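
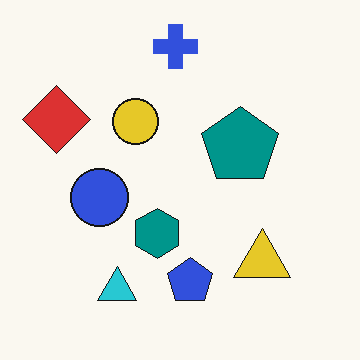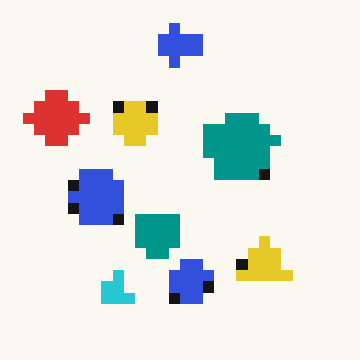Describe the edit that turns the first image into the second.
The transformation is: coarsely pixelated.

Shapes are reduced to large square blocks; fine edges and outlines are lost — a downscale-then-upscale (mosaic) effect.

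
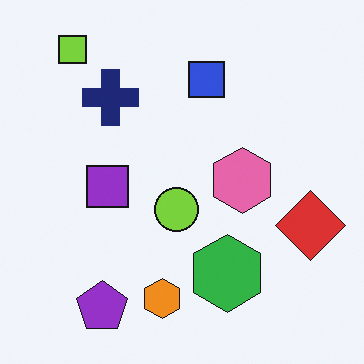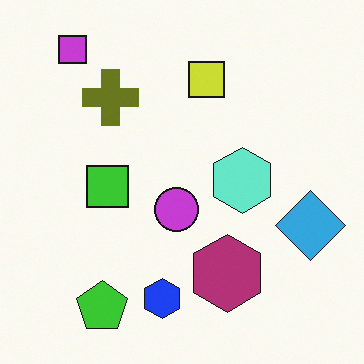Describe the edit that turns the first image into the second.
Hue-shifted by a large amount.

Every shape's color has rotated by the same amount around the hue wheel — a uniform hue shift.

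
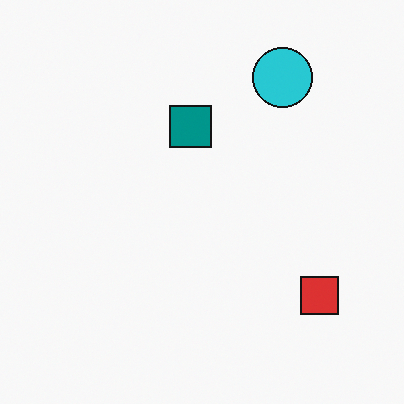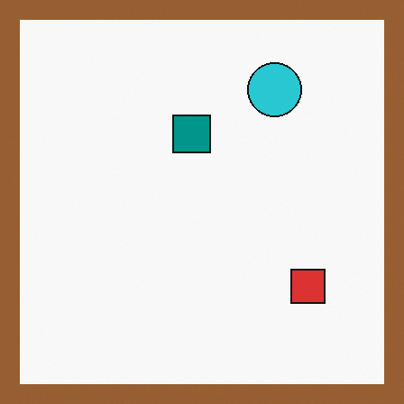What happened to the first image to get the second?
This is the original image framed with a brown border.

A solid brown frame runs around the edge of the second image, with the content slightly shrunk inside it.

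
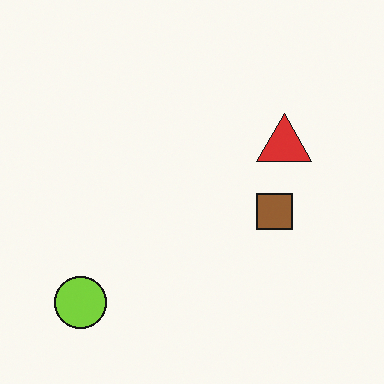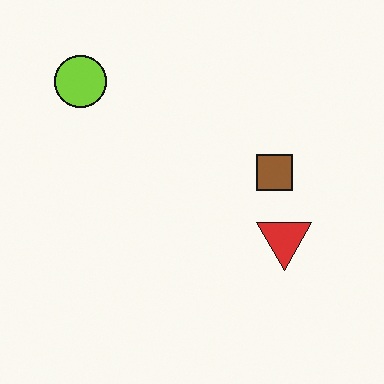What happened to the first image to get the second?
The image was flipped vertically (top ↔ bottom).

The lime circle is in the bottom-left of the first image and the top-left of the second — shapes on opposite sides of the horizontal midline have swapped in a mirror flip.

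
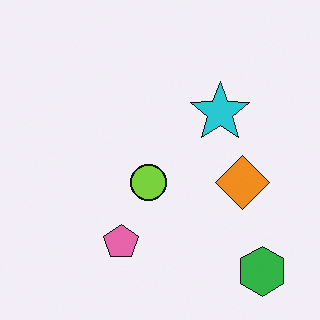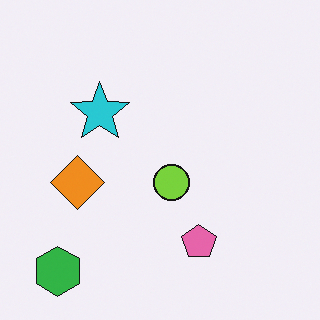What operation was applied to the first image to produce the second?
The second image is the first flipped horizontally (left ↔ right).

The green hexagon is in the bottom-right of the first image and the bottom-left of the second — shapes on opposite sides of the vertical midline have swapped in a mirror flip.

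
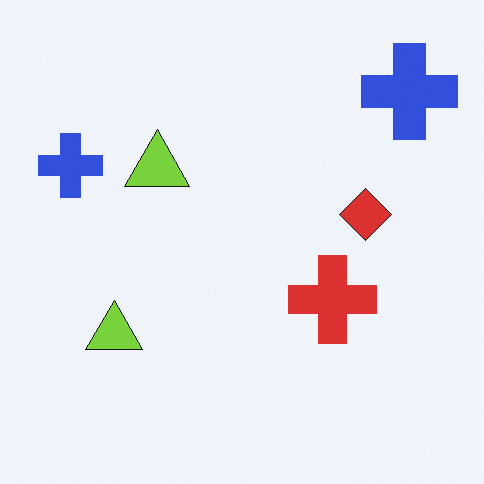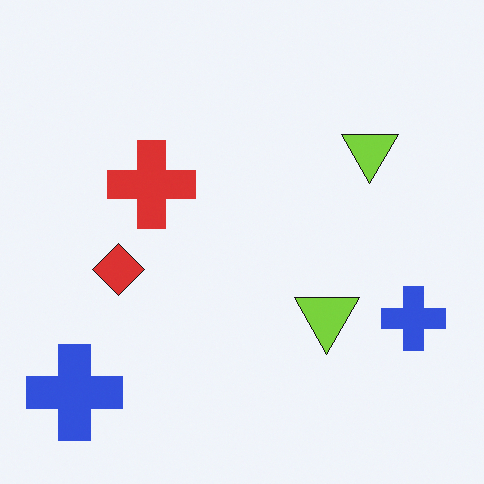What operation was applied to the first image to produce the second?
This is the original image rotated 180°.

The red diamond sits in the right of the first image and the left of the second — consistent with a whole-image 180° rotation.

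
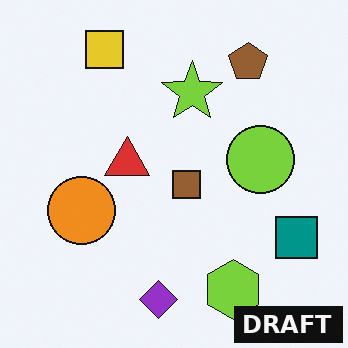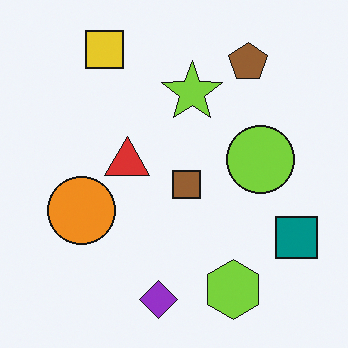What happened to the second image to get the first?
The image was watermarked with the text "DRAFT" in the lower-right corner.

A dark label reading "DRAFT" appears in the lower-right corner.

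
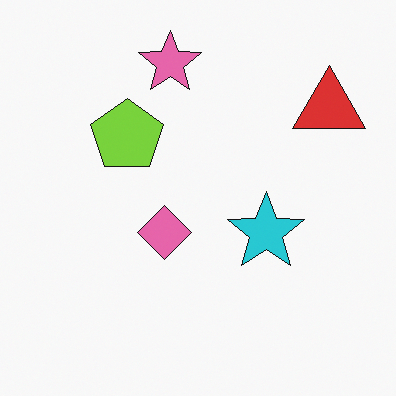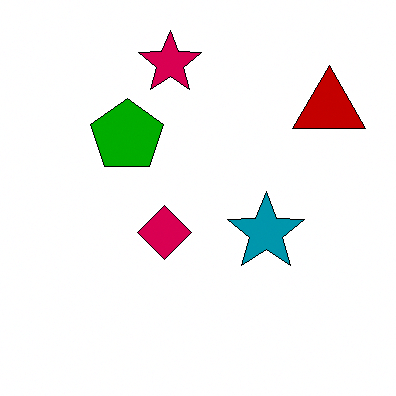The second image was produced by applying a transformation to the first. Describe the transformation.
The transformation is: boosted in contrast.

Tones are pushed away from mid-grey across the whole image — a global contrast change.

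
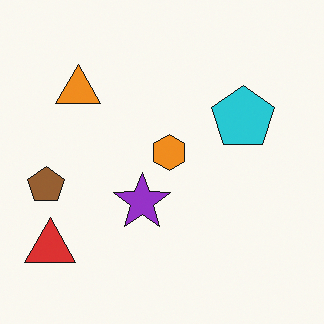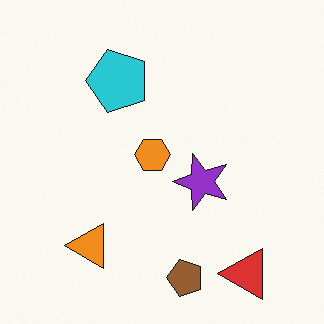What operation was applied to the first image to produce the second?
The image was rotated 90° counter-clockwise.

The red triangle sits in the bottom-left of the first image and the bottom-right of the second — consistent with a whole-image 90° counter-clockwise rotation.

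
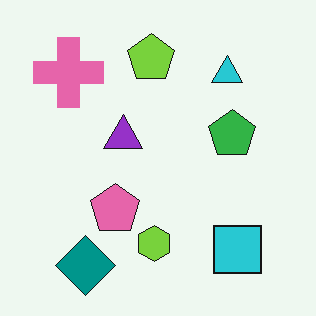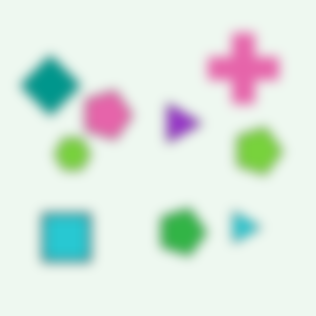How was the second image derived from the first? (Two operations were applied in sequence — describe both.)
Rotated 90° clockwise, then strongly gaussian-blurred.

The teal diamond sits in the bottom-left of the first image and the top-left of the second — consistent with a whole-image 90° clockwise rotation. Shape edges and outlines are uniformly softened across the whole image.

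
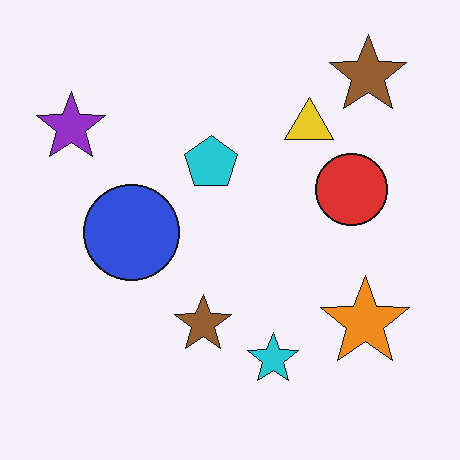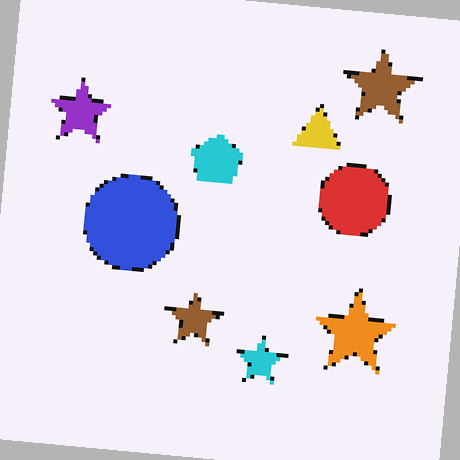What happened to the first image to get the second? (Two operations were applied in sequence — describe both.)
The transformation is: mildly pixelated, then rotated clockwise by a few degrees.

Shapes are reduced to large square blocks; fine edges and outlines are lost — a downscale-then-upscale (mosaic) effect. Every shape is tilted by the same angle and the image corners show triangular fill wedges — a whole-image rotation by a non-right angle.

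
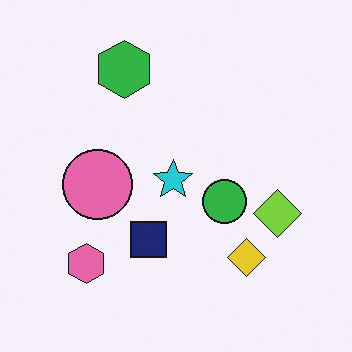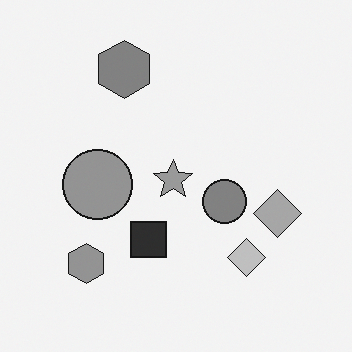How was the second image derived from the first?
It was converted to grayscale.

All color is removed — every shape is now a shade of grey.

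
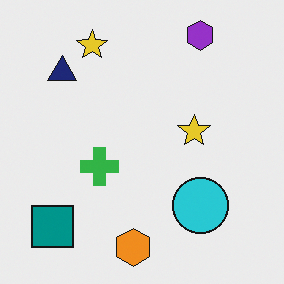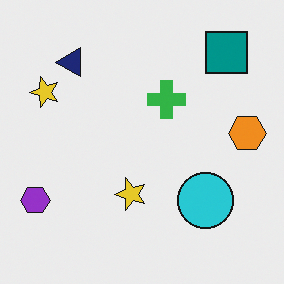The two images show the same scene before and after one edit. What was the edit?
The transformation is: transposed (reflected across the top-left ↔ bottom-right diagonal).

Shapes have swapped their row and column positions — what was in the top-right is now in the bottom-left — a diagonal reflection.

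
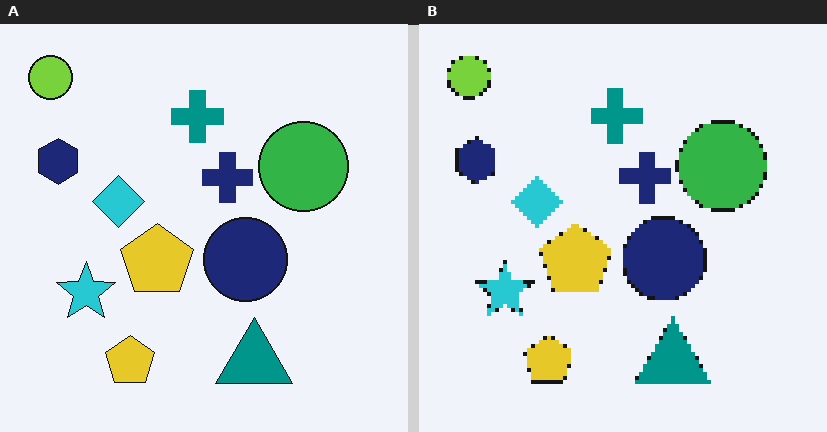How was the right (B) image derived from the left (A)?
Lightly pixelated (a mild mosaic effect).

Shapes are reduced to large square blocks; fine edges and outlines are lost — a downscale-then-upscale (mosaic) effect.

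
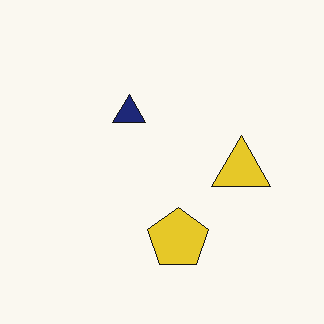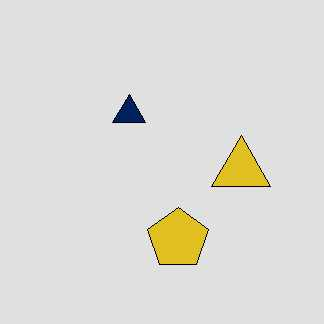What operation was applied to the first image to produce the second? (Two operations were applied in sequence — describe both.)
The second image is the first posterized to a reduced palette, then given moderate JPEG compression.

Each flat color has snapped to a coarser quantized level — most visibly, the near-white background has dropped to a flat grey. Blocky 8×8 compression artifacts appear around shape edges and the flat background shows ringing — characteristic JPEG degradation.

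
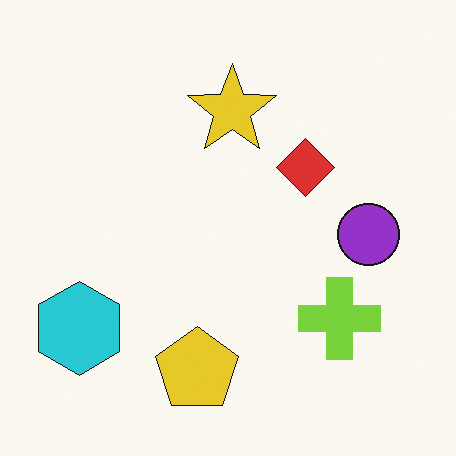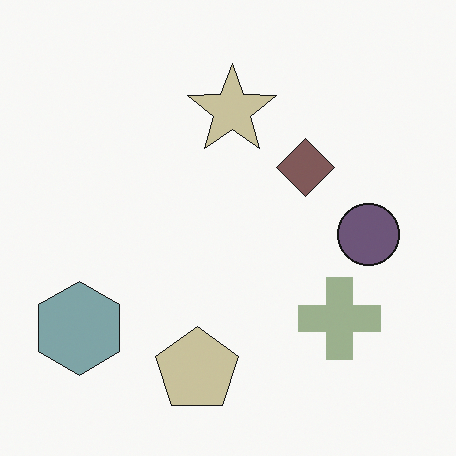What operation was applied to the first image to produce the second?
The transformation is: heavily desaturated.

All colors are more muted and greyish — a global saturation change.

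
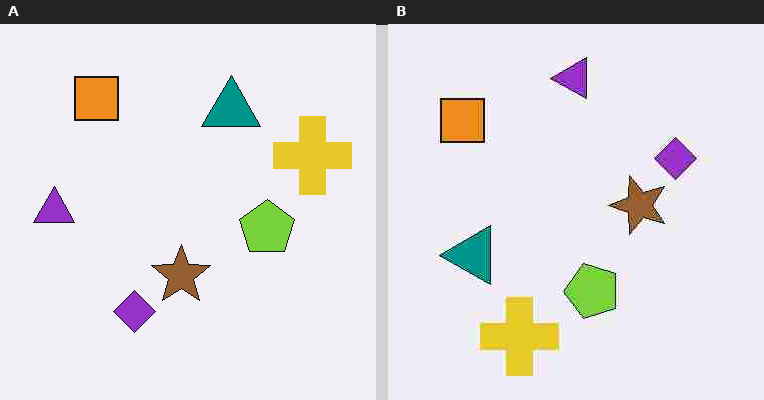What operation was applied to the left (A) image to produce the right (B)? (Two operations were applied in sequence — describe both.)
The transformation is: heavily JPEG-compressed with obvious blocking artifacts, then transposed (reflected across the top-left ↔ bottom-right diagonal).

Blocky 8×8 compression artifacts appear around shape edges and the flat background shows ringing — characteristic JPEG degradation. Shapes have swapped their row and column positions — what was in the top-right is now in the bottom-left — a diagonal reflection.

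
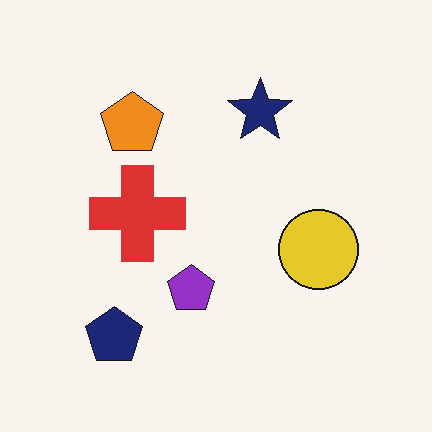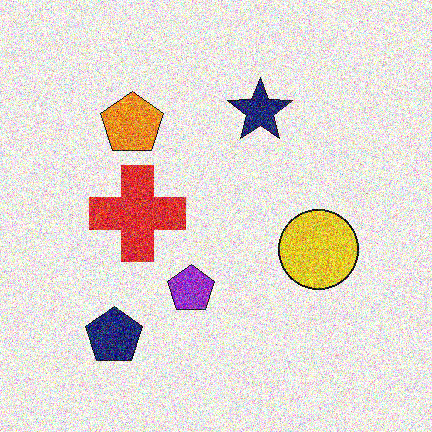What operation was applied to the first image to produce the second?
This is the original image degraded with strong gaussian noise.

Random speckle covers the whole image, including the flat background.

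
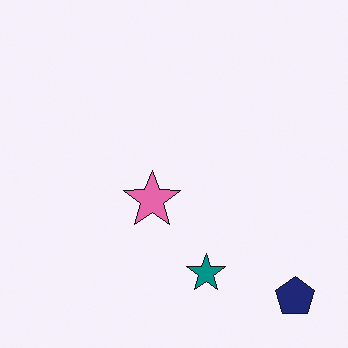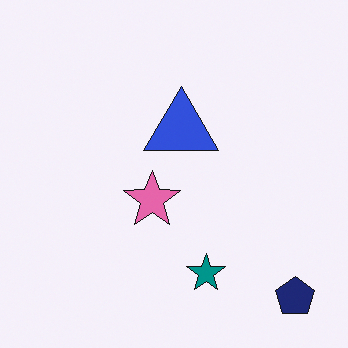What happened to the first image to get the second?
The image was overlaid with an additional blue triangle.

A blue triangle appears in the second image that is absent from the first.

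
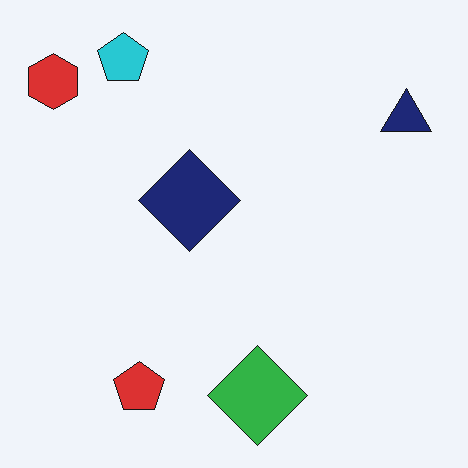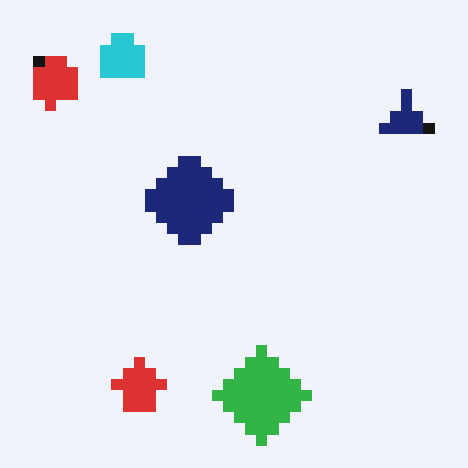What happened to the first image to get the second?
It was heavily pixelated into large blocks.

Shapes are reduced to large square blocks; fine edges and outlines are lost — a downscale-then-upscale (mosaic) effect.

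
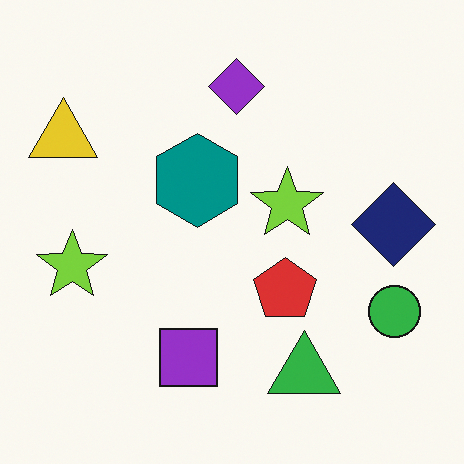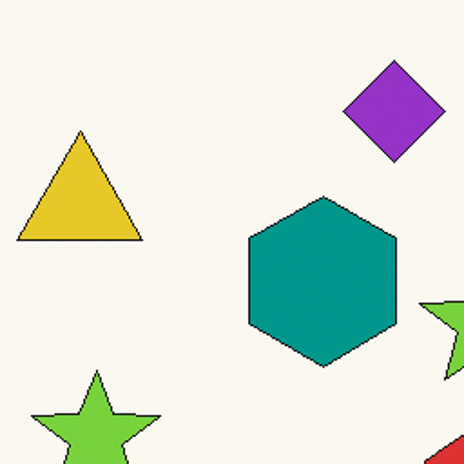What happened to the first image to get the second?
Cropped to a noticeably smaller region and rescaled.

The visible shapes are larger and the field of view is narrower; shapes near the original edges may be partly or wholly outside the frame — a crop-and-rescale.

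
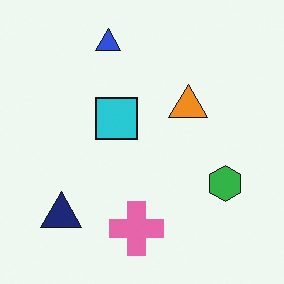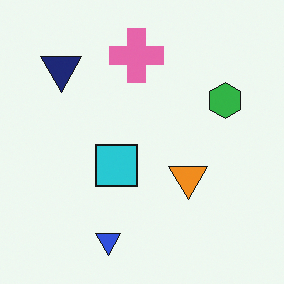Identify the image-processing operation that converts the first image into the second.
The image was flipped vertically (top ↔ bottom).

The blue triangle is in the top of the first image and the bottom of the second — shapes on opposite sides of the horizontal midline have swapped in a mirror flip.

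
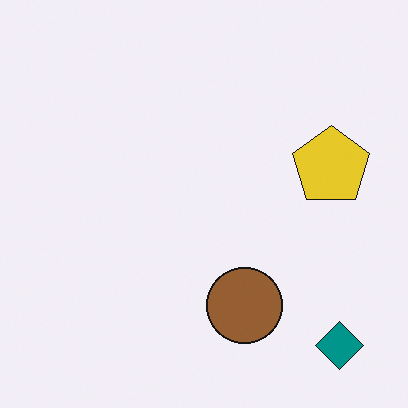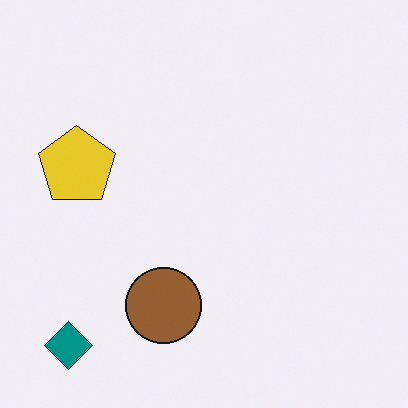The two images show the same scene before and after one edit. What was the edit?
This is the original image flipped horizontally (left ↔ right).

The teal diamond is in the bottom-right of the first image and the bottom-left of the second — shapes on opposite sides of the vertical midline have swapped in a mirror flip.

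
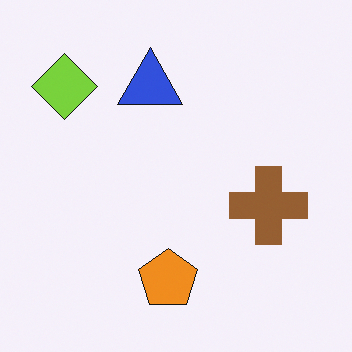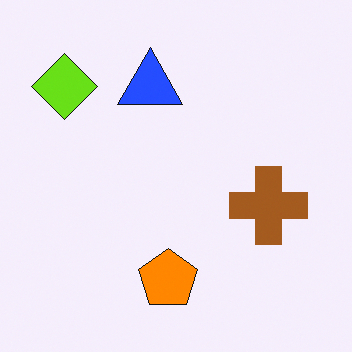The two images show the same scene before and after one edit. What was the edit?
The transformation is: slightly oversaturated.

All colors are more vivid — a global saturation change.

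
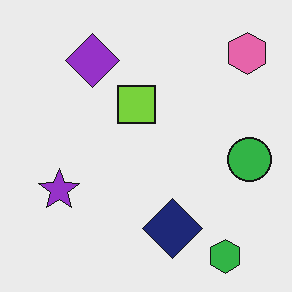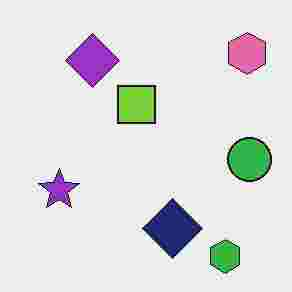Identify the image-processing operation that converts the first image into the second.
It was degraded with heavy JPEG compression.

Blocky 8×8 compression artifacts appear around shape edges and the flat background shows ringing — characteristic JPEG degradation.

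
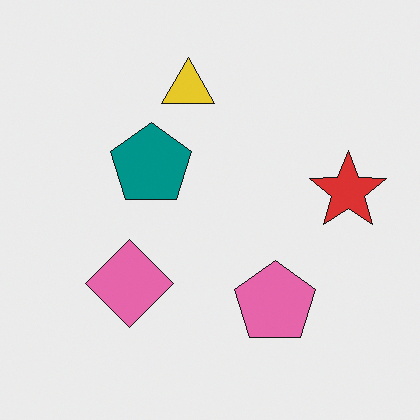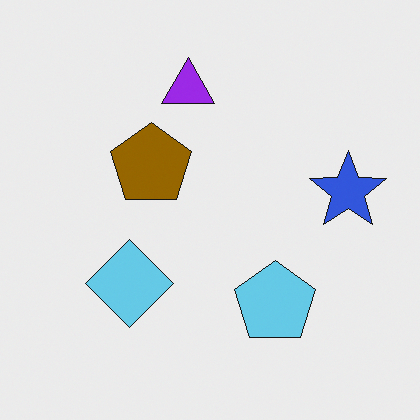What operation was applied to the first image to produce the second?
The second image is the first hue-shifted through roughly half the color wheel.

Every shape's color has rotated by the same amount around the hue wheel — a uniform hue shift.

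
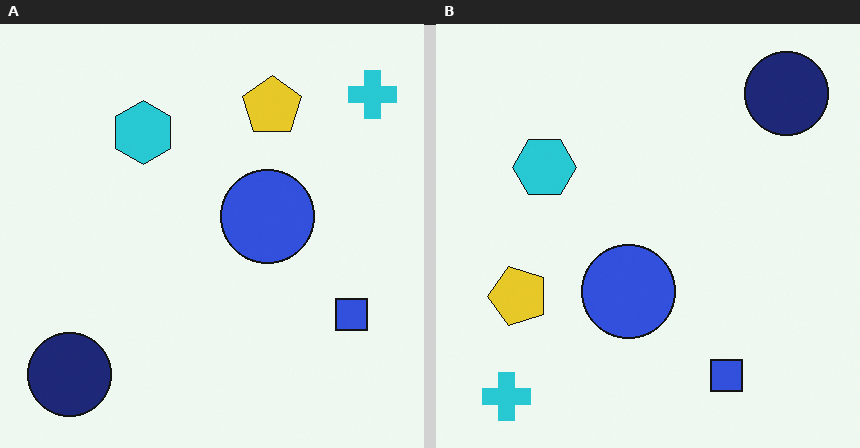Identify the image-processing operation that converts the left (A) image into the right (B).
This is the original image transposed (reflected across the top-left ↔ bottom-right diagonal).

Shapes have swapped their row and column positions — what was in the top-right is now in the bottom-left — a diagonal reflection.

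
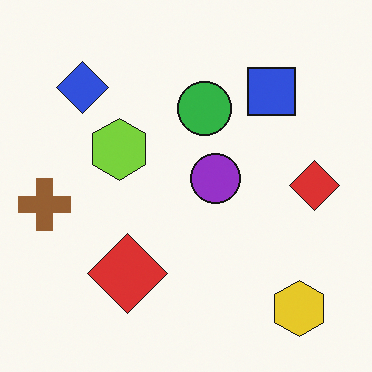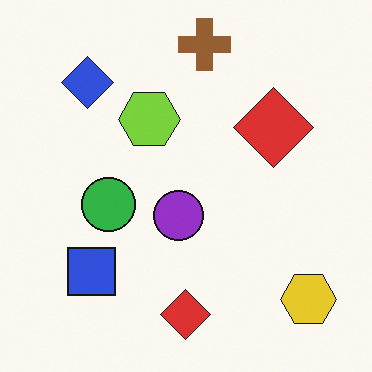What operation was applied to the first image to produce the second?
The image was transposed (reflected across the top-left ↔ bottom-right diagonal).

Shapes have swapped their row and column positions — what was in the top-right is now in the bottom-left — a diagonal reflection.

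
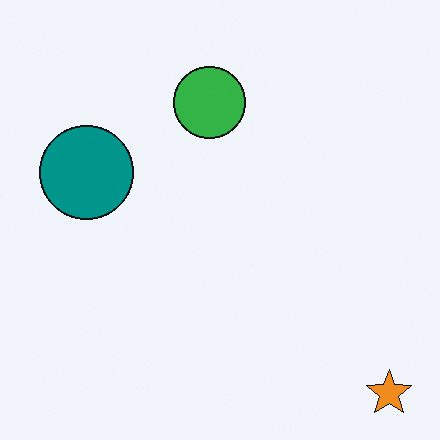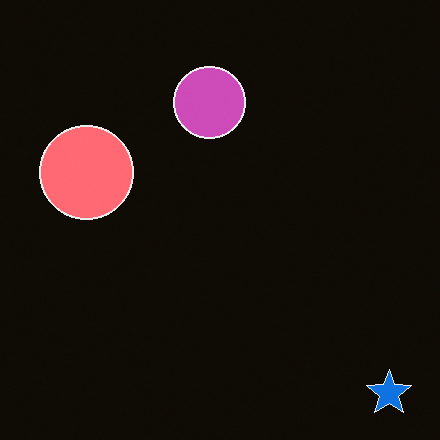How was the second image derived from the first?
Color-inverted (negative).

The light background has become dark and every shape's color is its complement — a photographic negative.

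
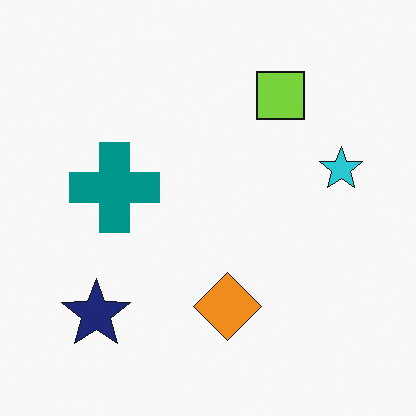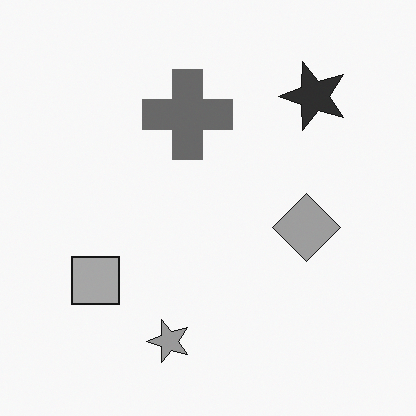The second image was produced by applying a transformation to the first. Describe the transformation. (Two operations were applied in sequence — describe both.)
The second image is the first converted to grayscale, then transposed (reflected across the top-left ↔ bottom-right diagonal).

All color is removed — every shape is now a shade of grey. Shapes have swapped their row and column positions — what was in the top-right is now in the bottom-left — a diagonal reflection.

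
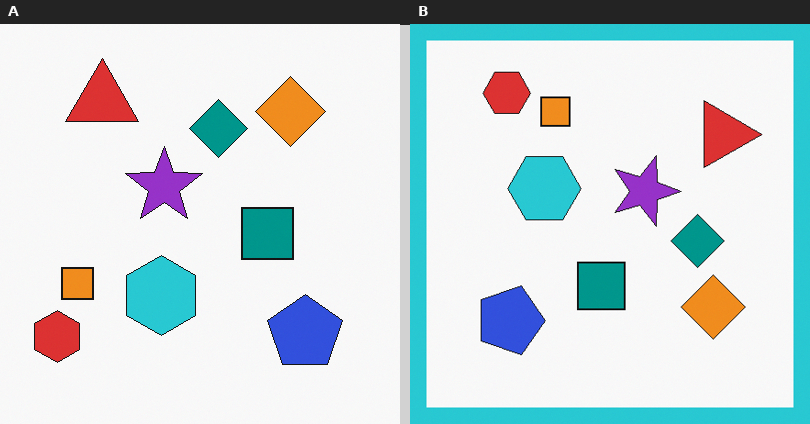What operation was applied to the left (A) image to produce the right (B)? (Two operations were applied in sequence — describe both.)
This is the original image rotated 90° clockwise, then framed with a cyan border.

The red hexagon sits in the bottom-left of the left (A) image and the top-left of the right (B) — consistent with a whole-image 90° clockwise rotation. A solid cyan frame runs around the edge of the right (B) image, with the content slightly shrunk inside it.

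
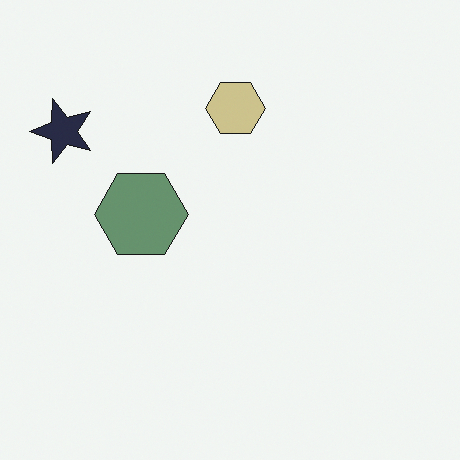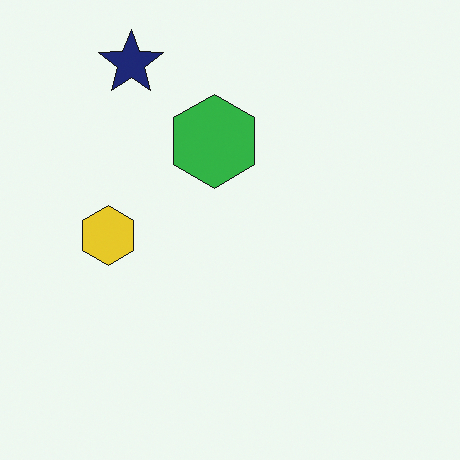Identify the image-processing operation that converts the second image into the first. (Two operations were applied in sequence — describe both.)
The transformation is: transposed (reflected across the top-left ↔ bottom-right diagonal), then made much more muted (saturation change).

Shapes have swapped their row and column positions — what was in the top-right is now in the bottom-left — a diagonal reflection. All colors are more muted and greyish — a global saturation change.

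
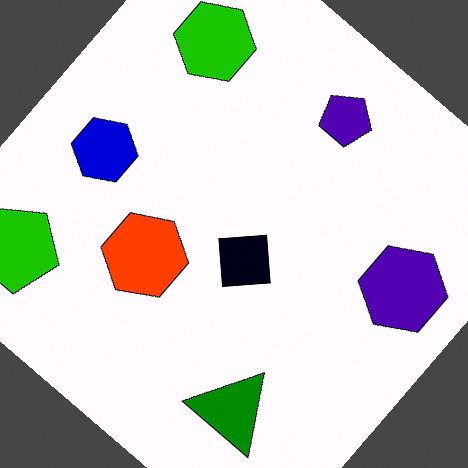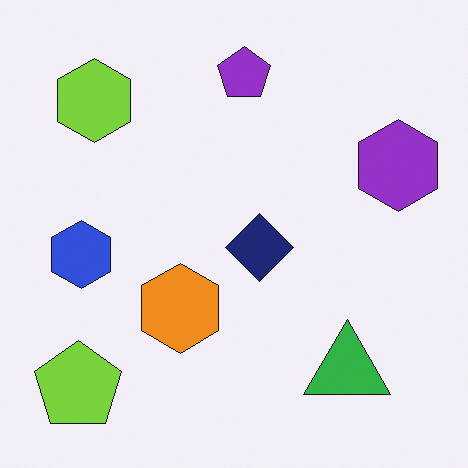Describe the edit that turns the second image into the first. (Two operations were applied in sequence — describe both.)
The first image is the second given much higher contrast, then rotated clockwise by a large amount — several tens of degrees.

Tones are pushed away from mid-grey across the whole image — a global contrast change. Every shape is tilted by the same angle and the image corners show triangular fill wedges — a whole-image rotation by a non-right angle.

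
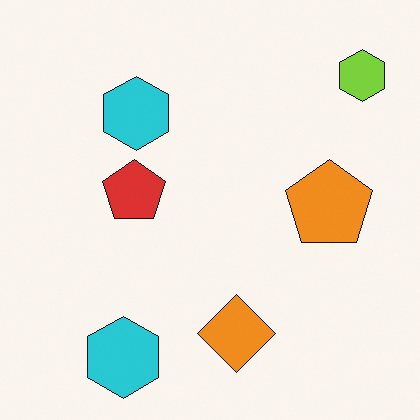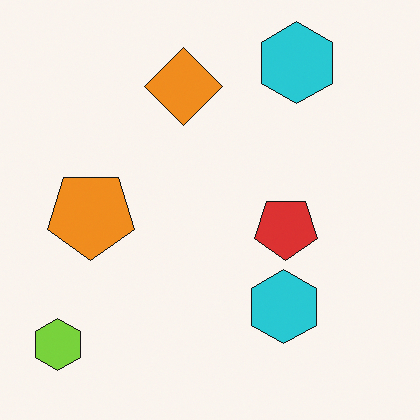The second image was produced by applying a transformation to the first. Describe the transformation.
The image was rotated 180°.

The lime hexagon sits in the top-right of the first image and the bottom-left of the second — consistent with a whole-image 180° rotation.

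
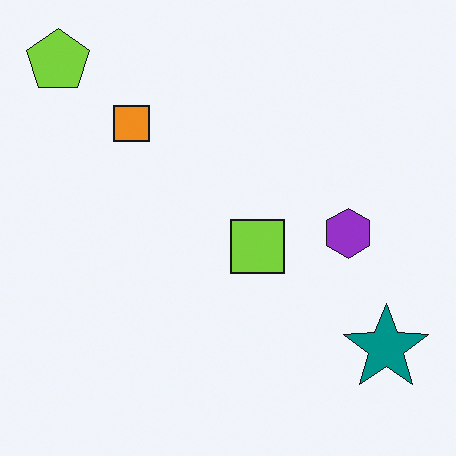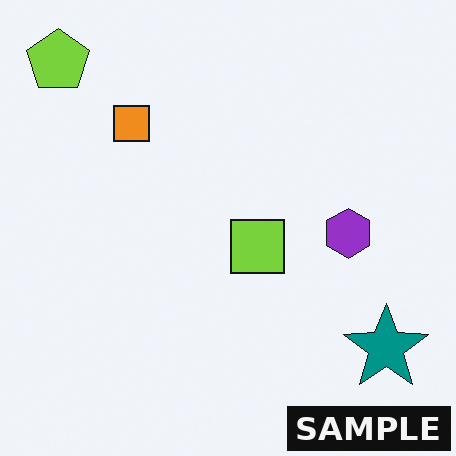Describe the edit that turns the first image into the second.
The transformation is: watermarked with the text "SAMPLE" in the lower-right corner.

A dark label reading "SAMPLE" appears in the lower-right corner.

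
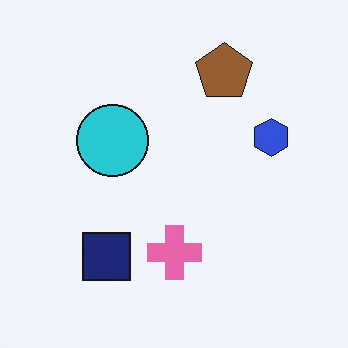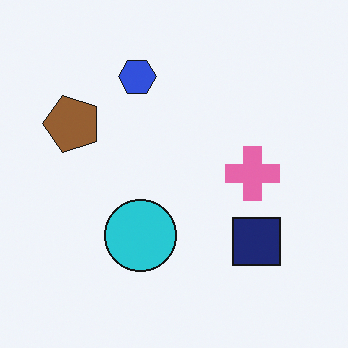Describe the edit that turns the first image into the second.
It was rotated 90° counter-clockwise.

The brown pentagon sits in the top of the first image and the left of the second — consistent with a whole-image 90° counter-clockwise rotation.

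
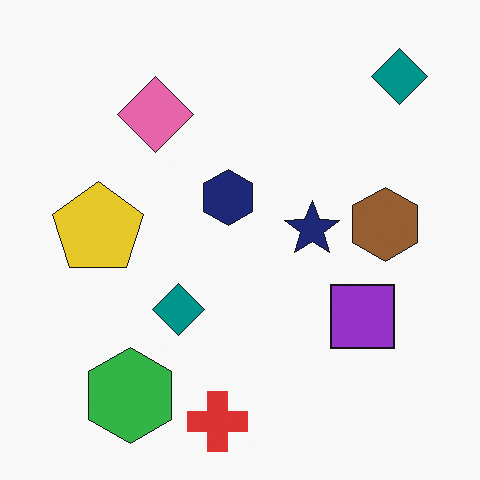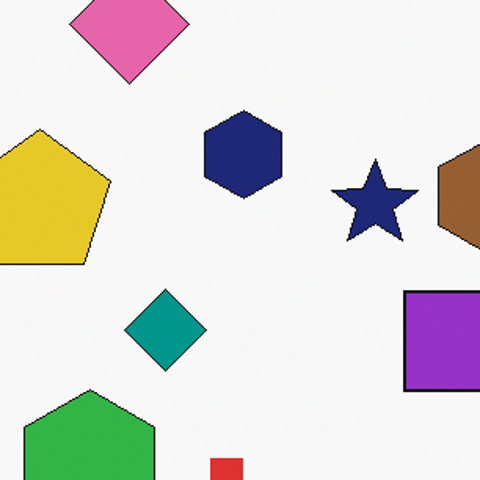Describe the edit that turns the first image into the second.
It was cropped to a modestly smaller region and rescaled.

The visible shapes are larger and the field of view is narrower; shapes near the original edges may be partly or wholly outside the frame — a crop-and-rescale.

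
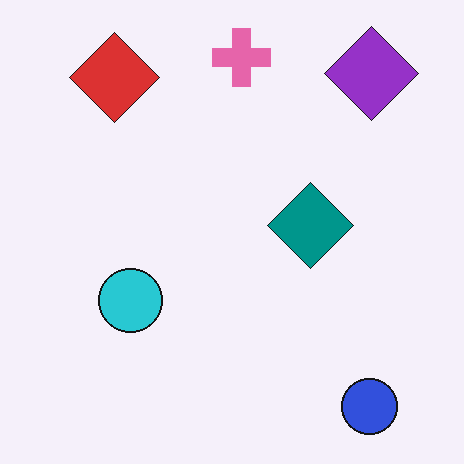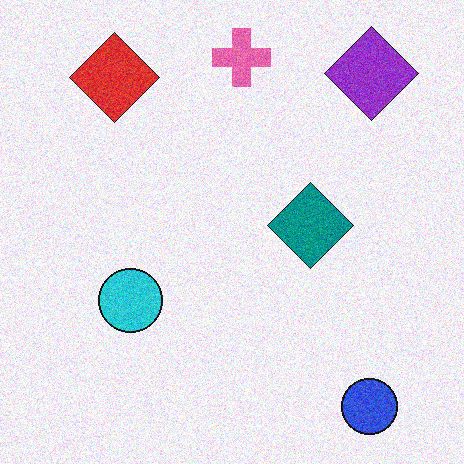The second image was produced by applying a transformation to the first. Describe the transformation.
The transformation is: degraded with moderate additive noise.

Random speckle covers the whole image, including the flat background.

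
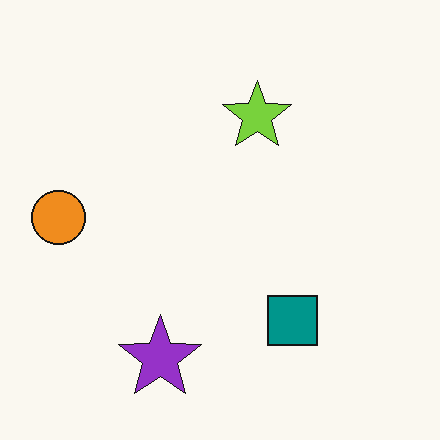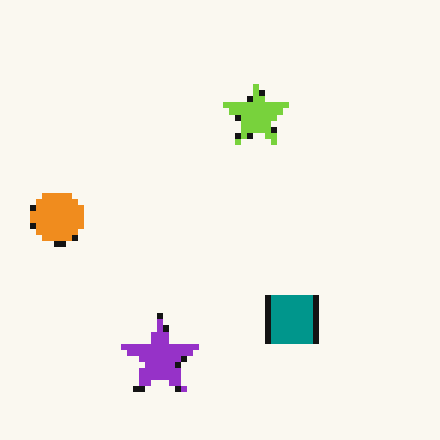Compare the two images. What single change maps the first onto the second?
The transformation is: moderately pixelated.

Shapes are reduced to large square blocks; fine edges and outlines are lost — a downscale-then-upscale (mosaic) effect.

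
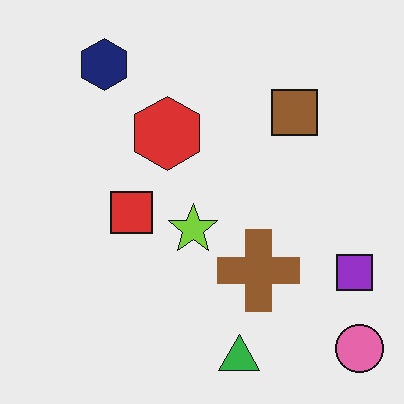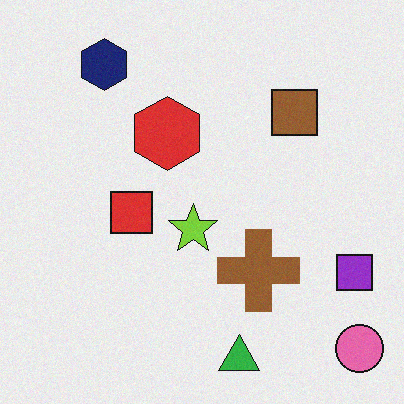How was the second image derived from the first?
The transformation is: degraded with a light layer of grain.

Random speckle covers the whole image, including the flat background.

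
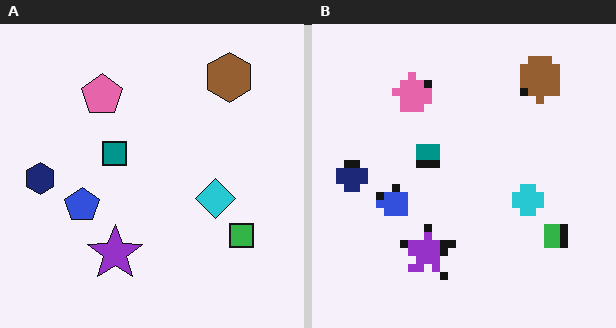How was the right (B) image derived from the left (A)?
This is the original image moderately pixelated.

Shapes are reduced to large square blocks; fine edges and outlines are lost — a downscale-then-upscale (mosaic) effect.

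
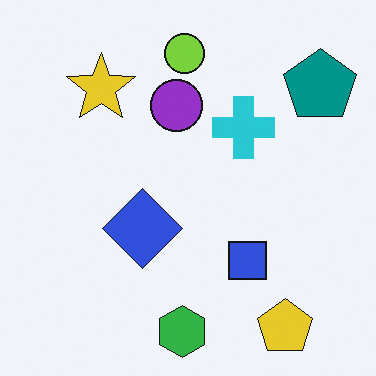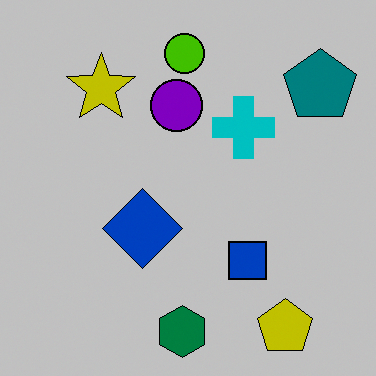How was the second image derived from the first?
Heavily posterized to just a handful of flat colors.

Each flat color has snapped to a coarser quantized level — most visibly, the near-white background has dropped to a flat grey.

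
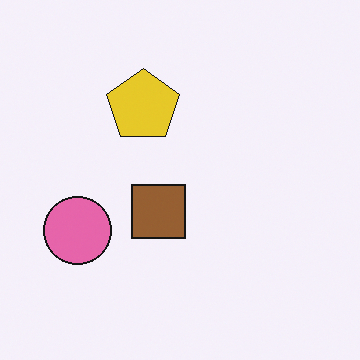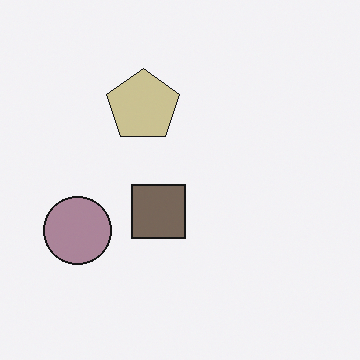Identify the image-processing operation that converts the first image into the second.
It was made much more muted (saturation change).

All colors are more muted and greyish — a global saturation change.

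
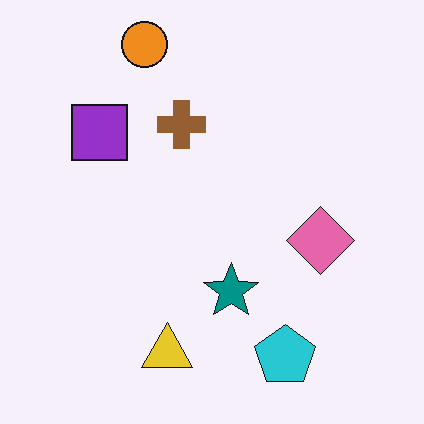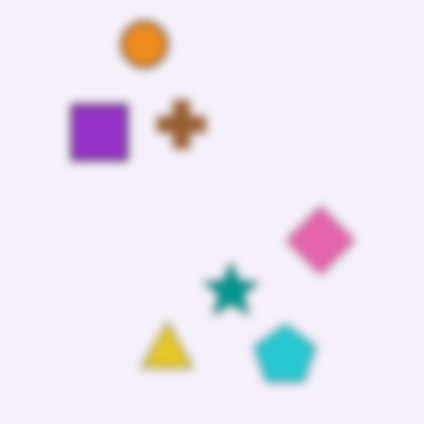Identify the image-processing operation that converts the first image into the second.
The image was moderately blurred.

Shape edges and outlines are uniformly softened across the whole image.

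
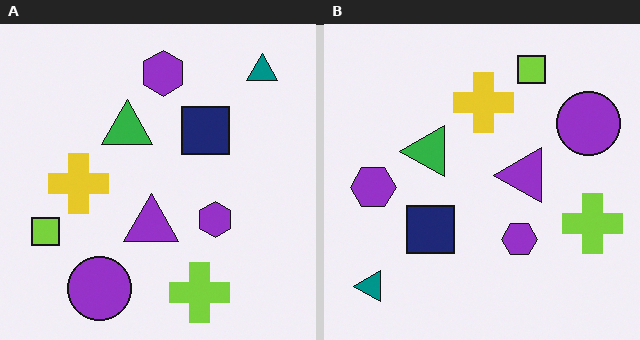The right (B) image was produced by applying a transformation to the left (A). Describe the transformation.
This is the original image transposed (reflected across the top-left ↔ bottom-right diagonal).

Shapes have swapped their row and column positions — what was in the top-right is now in the bottom-left — a diagonal reflection.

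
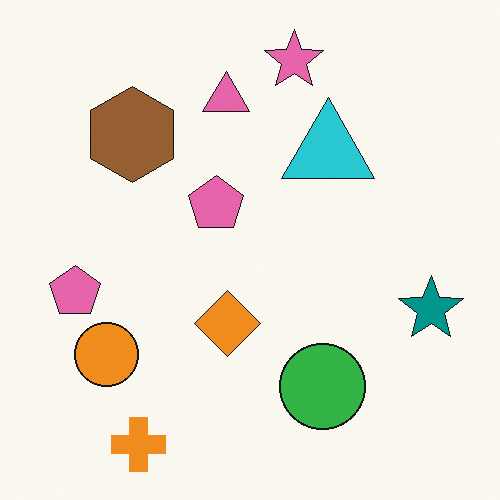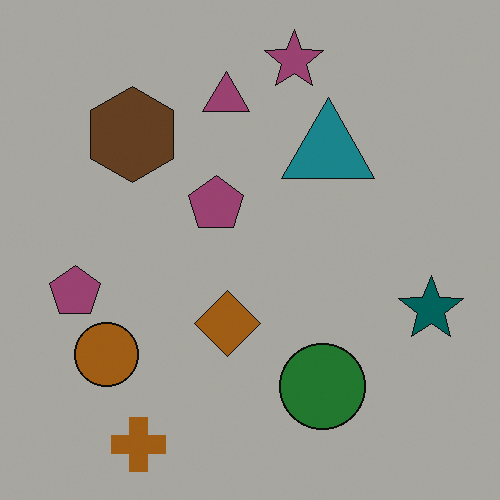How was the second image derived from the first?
Substantially darkened.

Every pixel — background and shapes alike — is uniformly darkened.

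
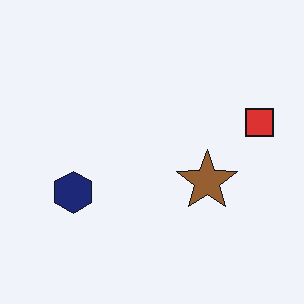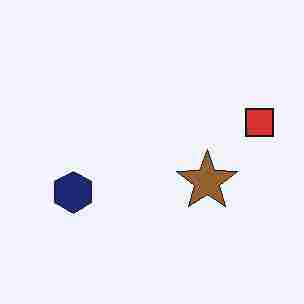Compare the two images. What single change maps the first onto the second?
It was heavily JPEG-compressed with obvious blocking artifacts.

Blocky 8×8 compression artifacts appear around shape edges and the flat background shows ringing — characteristic JPEG degradation.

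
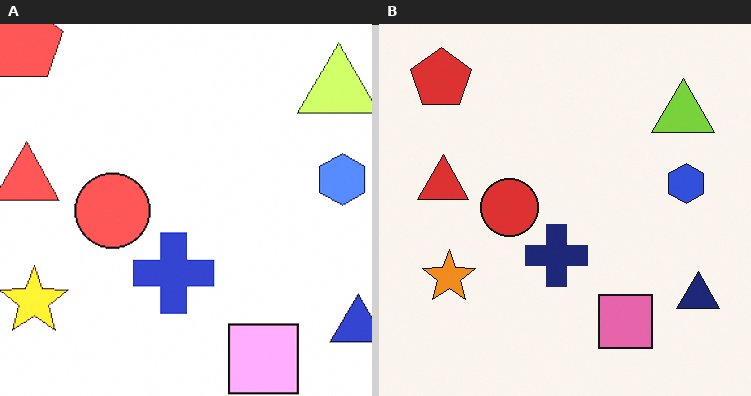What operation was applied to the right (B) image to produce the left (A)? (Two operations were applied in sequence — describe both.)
This is the original image cropped slightly and scaled back up, then brightened a lot.

The visible shapes are larger and the field of view is narrower; shapes near the original edges may be partly or wholly outside the frame — a crop-and-rescale. Every pixel — background and shapes alike — is uniformly brightened.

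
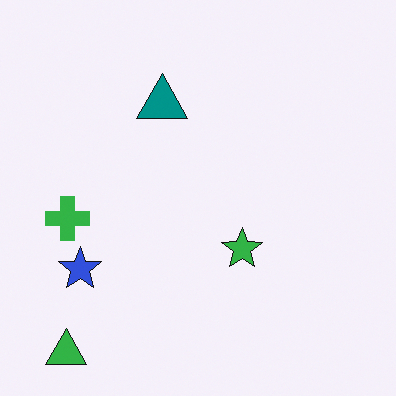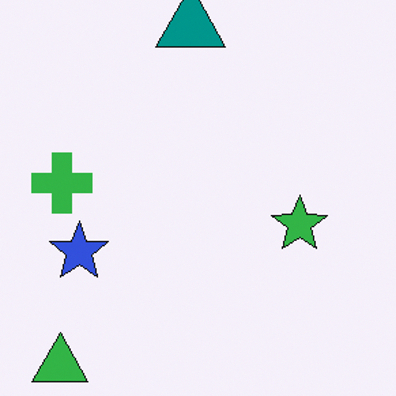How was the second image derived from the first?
The image was cropped to a modestly smaller region and rescaled.

The visible shapes are larger and the field of view is narrower; shapes near the original edges may be partly or wholly outside the frame — a crop-and-rescale.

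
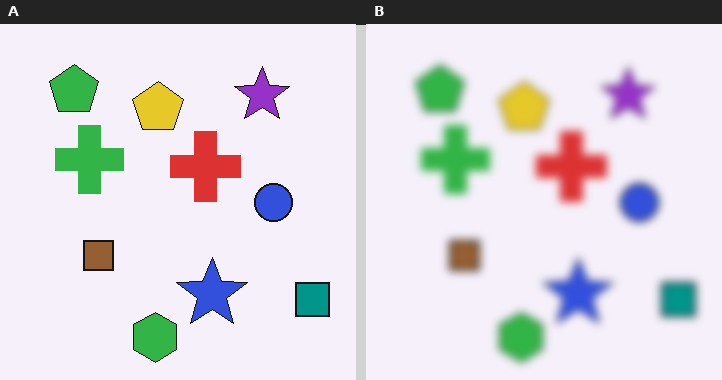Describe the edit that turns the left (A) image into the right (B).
It was noticeably gaussian-blurred.

Shape edges and outlines are uniformly softened across the whole image.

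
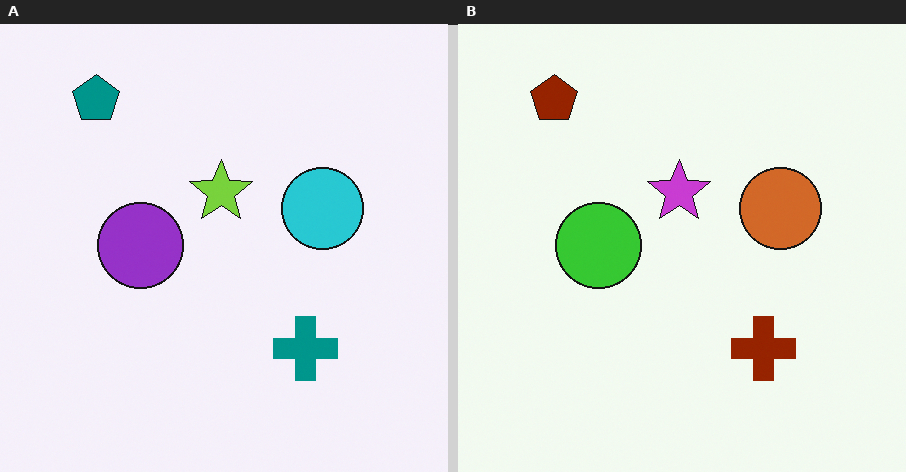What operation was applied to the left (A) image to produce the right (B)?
This is the original image hue-shifted through roughly half the color wheel.

Every shape's color has rotated by the same amount around the hue wheel — a uniform hue shift.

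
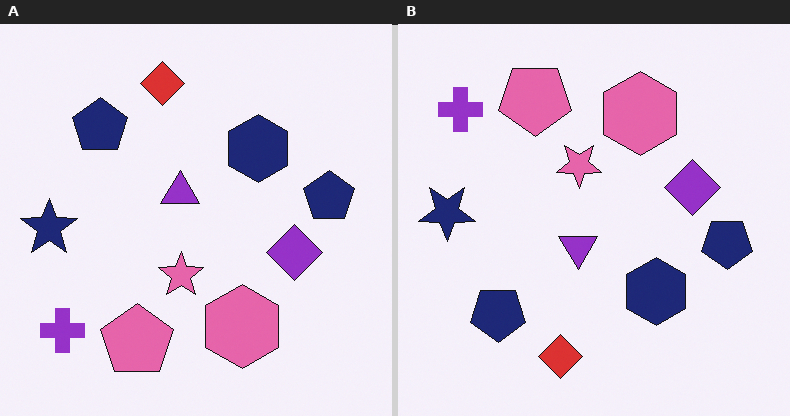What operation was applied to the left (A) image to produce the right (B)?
It was flipped vertically (top ↔ bottom).

The red diamond is in the top of the left (A) image and the bottom of the right (B) — shapes on opposite sides of the horizontal midline have swapped in a mirror flip.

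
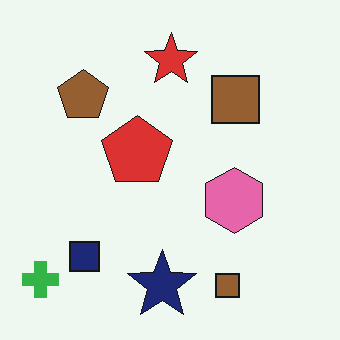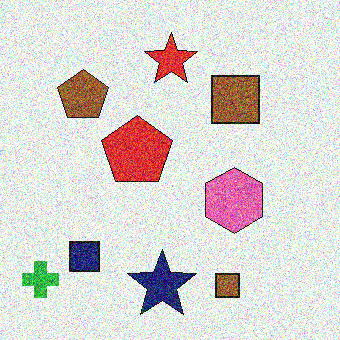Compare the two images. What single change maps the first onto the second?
The image was degraded with heavy additive noise.

Random speckle covers the whole image, including the flat background.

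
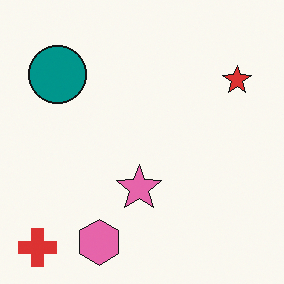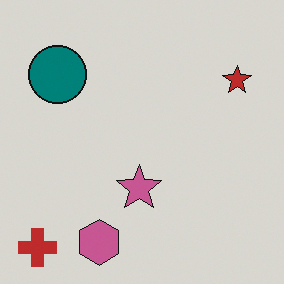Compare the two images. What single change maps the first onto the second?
The image was darkened a little.

Every pixel — background and shapes alike — is uniformly darkened.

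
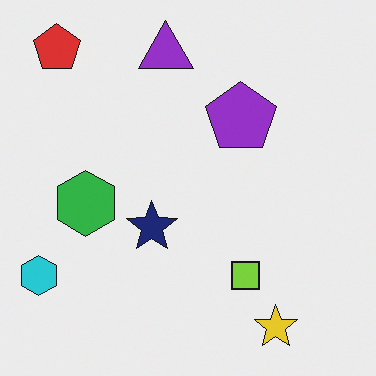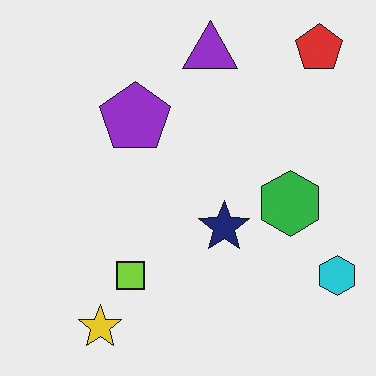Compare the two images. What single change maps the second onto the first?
This is the original image flipped horizontally (left ↔ right).

The cyan hexagon is in the bottom-right of the second image and the bottom-left of the first — shapes on opposite sides of the vertical midline have swapped in a mirror flip.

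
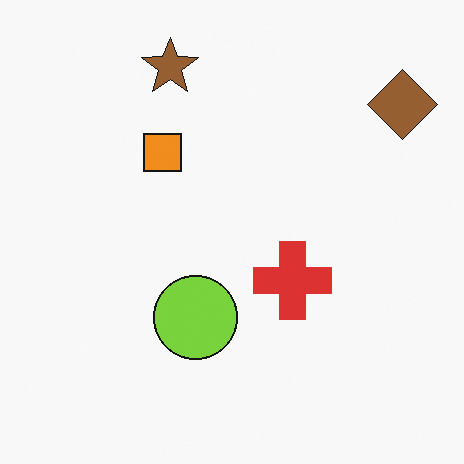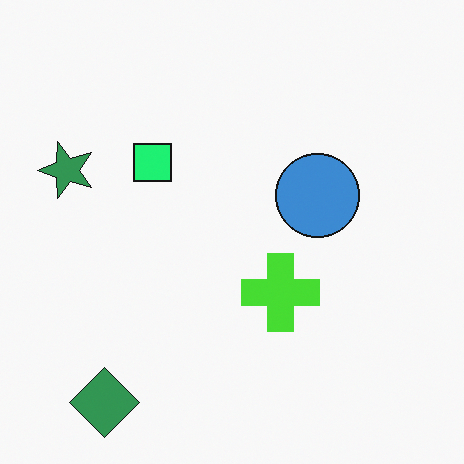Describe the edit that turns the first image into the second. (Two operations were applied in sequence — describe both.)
The second image is the first hue-shifted through roughly a third of the color wheel, then transposed (reflected across the top-left ↔ bottom-right diagonal).

Every shape's color has rotated by the same amount around the hue wheel — a uniform hue shift. Shapes have swapped their row and column positions — what was in the top-right is now in the bottom-left — a diagonal reflection.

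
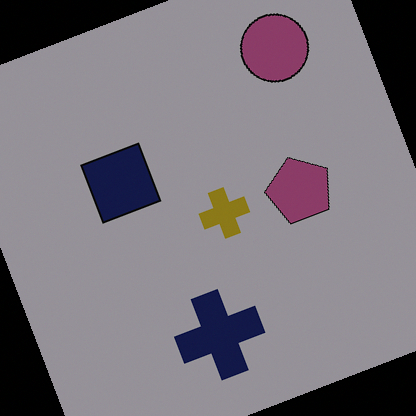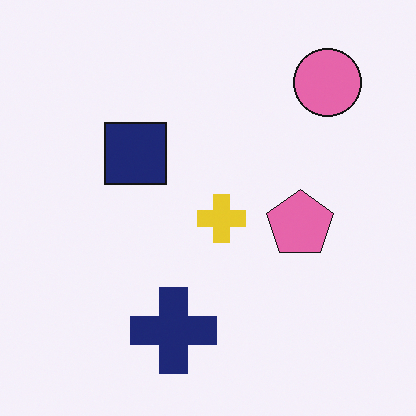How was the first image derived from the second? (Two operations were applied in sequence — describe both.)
The transformation is: rotated counter-clockwise by a moderate amount, then substantially darkened.

Every shape is tilted by the same angle and the image corners show triangular fill wedges — a whole-image rotation by a non-right angle. Every pixel — background and shapes alike — is uniformly darkened.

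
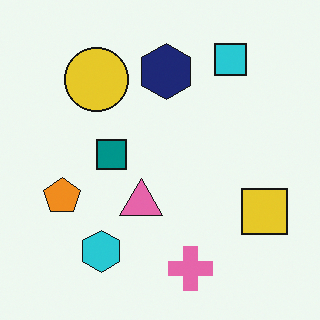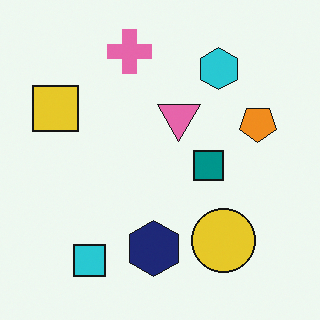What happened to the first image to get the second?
The second image is the first rotated 180°.

The cyan square sits in the top-right of the first image and the bottom-left of the second — consistent with a whole-image 180° rotation.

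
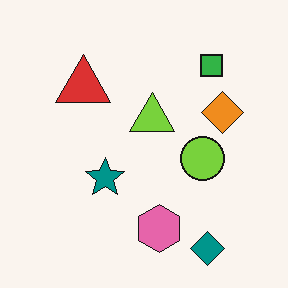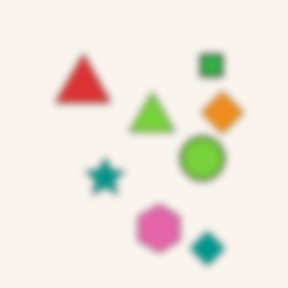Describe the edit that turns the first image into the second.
The image was moderately blurred.

Shape edges and outlines are uniformly softened across the whole image.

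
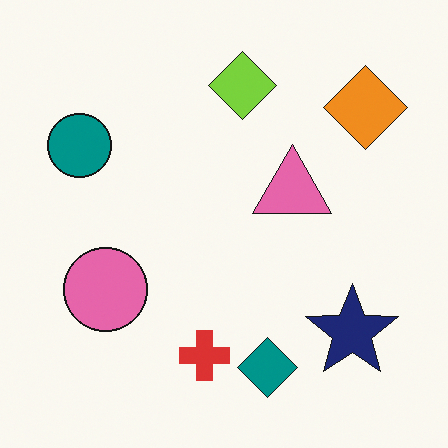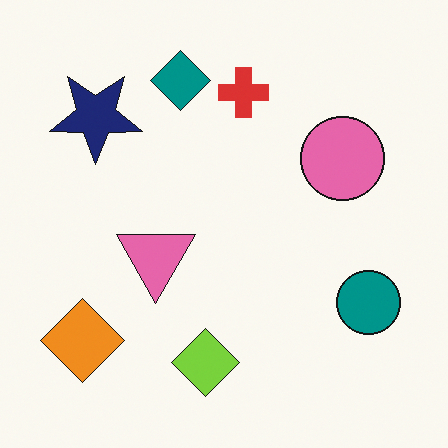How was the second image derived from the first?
It was rotated 180°.

The orange diamond sits in the top-right of the first image and the bottom-left of the second — consistent with a whole-image 180° rotation.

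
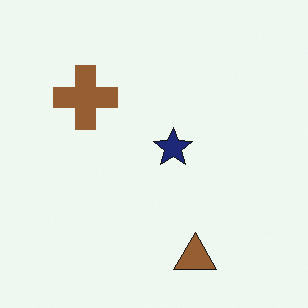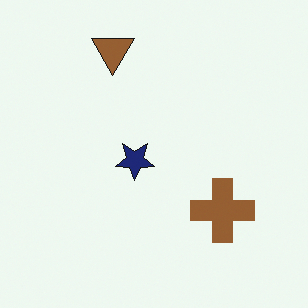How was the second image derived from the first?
The image was rotated 180°.

The brown triangle sits in the bottom of the first image and the top of the second — consistent with a whole-image 180° rotation.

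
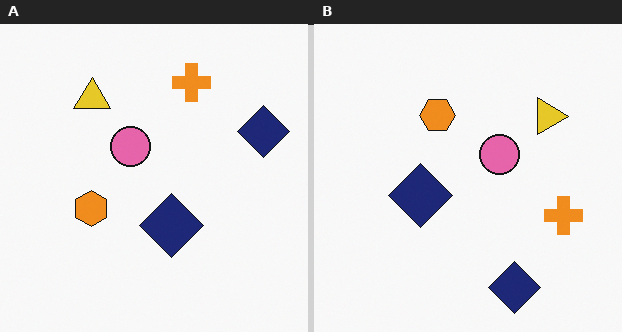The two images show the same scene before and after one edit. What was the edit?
Rotated 90° clockwise.

The orange cross sits in the top of the left (A) image and the right of the right (B) — consistent with a whole-image 90° clockwise rotation.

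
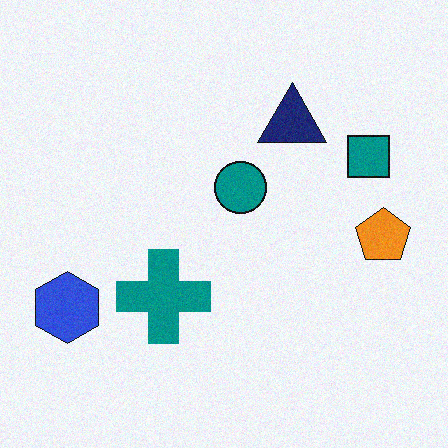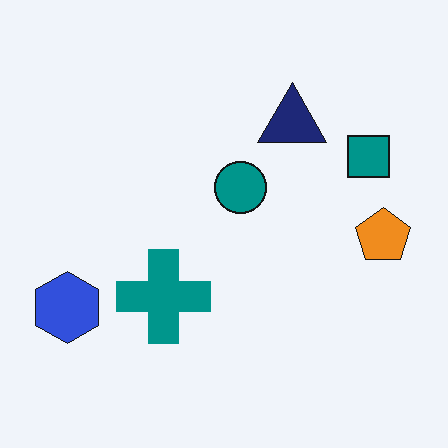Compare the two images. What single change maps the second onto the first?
The image was degraded with light additive noise.

Random speckle covers the whole image, including the flat background.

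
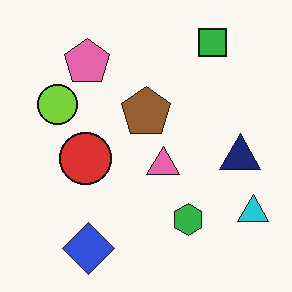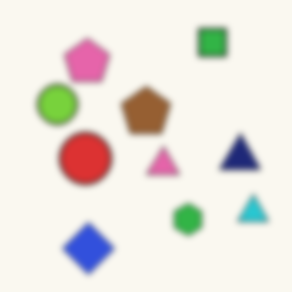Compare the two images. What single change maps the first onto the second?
It was noticeably gaussian-blurred.

Shape edges and outlines are uniformly softened across the whole image.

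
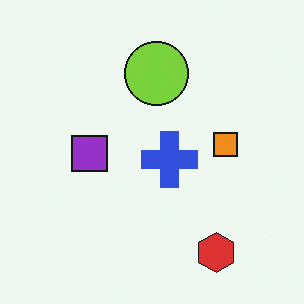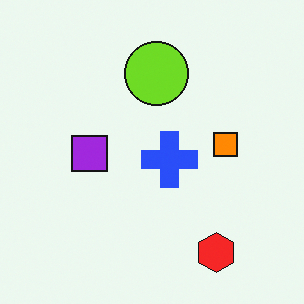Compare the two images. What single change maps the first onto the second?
The transformation is: slightly oversaturated.

All colors are more vivid — a global saturation change.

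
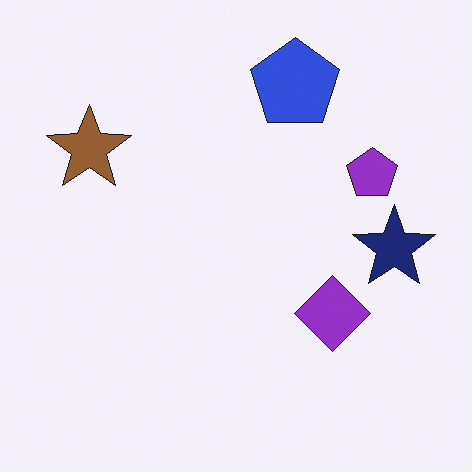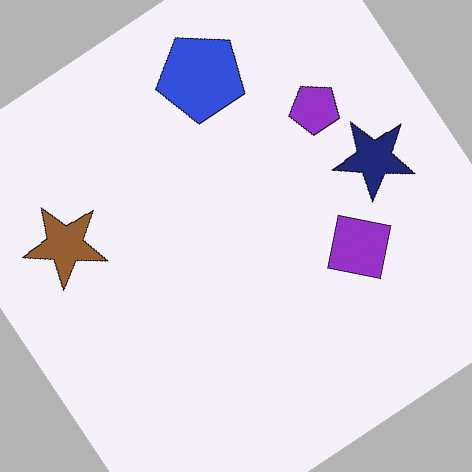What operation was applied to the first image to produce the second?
The transformation is: rotated counter-clockwise by a large amount — several tens of degrees.

Every shape is tilted by the same angle and the image corners show triangular fill wedges — a whole-image rotation by a non-right angle.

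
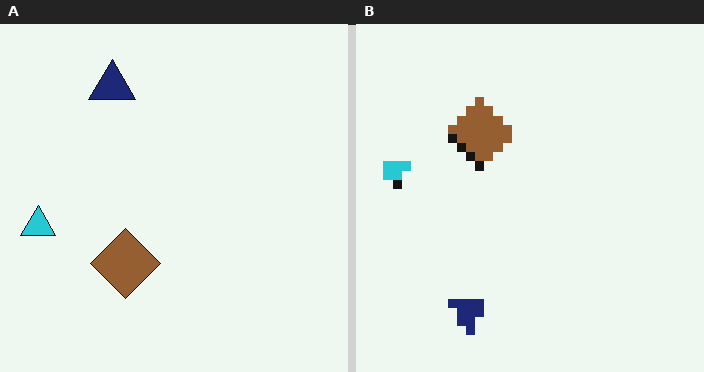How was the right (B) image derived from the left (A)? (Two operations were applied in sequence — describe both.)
Flipped vertically (top ↔ bottom), then coarsely pixelated.

The navy triangle is in the top-left of the left (A) image and the bottom-left of the right (B) — shapes on opposite sides of the horizontal midline have swapped in a mirror flip. Shapes are reduced to large square blocks; fine edges and outlines are lost — a downscale-then-upscale (mosaic) effect.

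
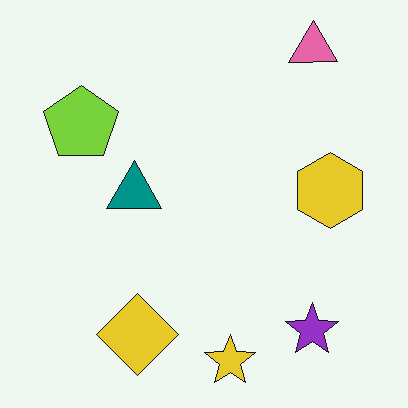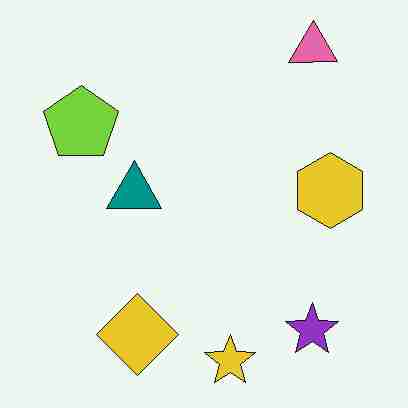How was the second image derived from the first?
The second image is the first heavily JPEG-compressed with obvious blocking artifacts.

Blocky 8×8 compression artifacts appear around shape edges and the flat background shows ringing — characteristic JPEG degradation.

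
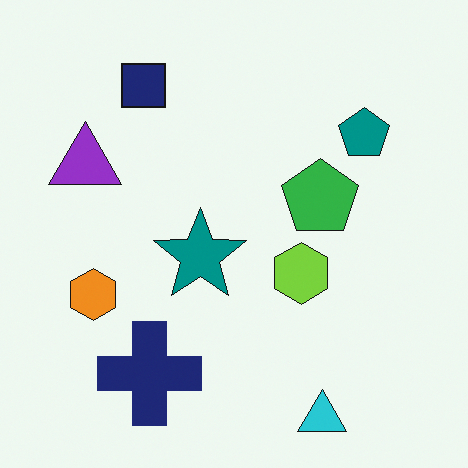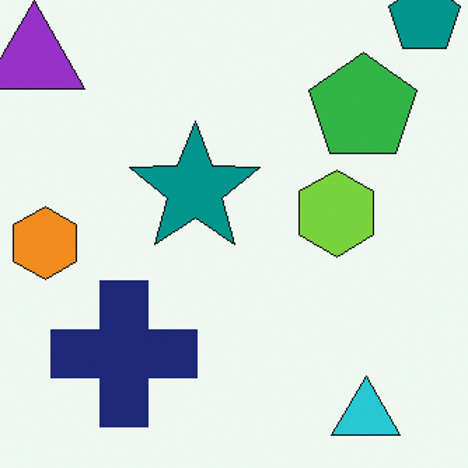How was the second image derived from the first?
The transformation is: cropped to a modestly smaller region and rescaled.

The visible shapes are larger and the field of view is narrower; shapes near the original edges may be partly or wholly outside the frame — a crop-and-rescale.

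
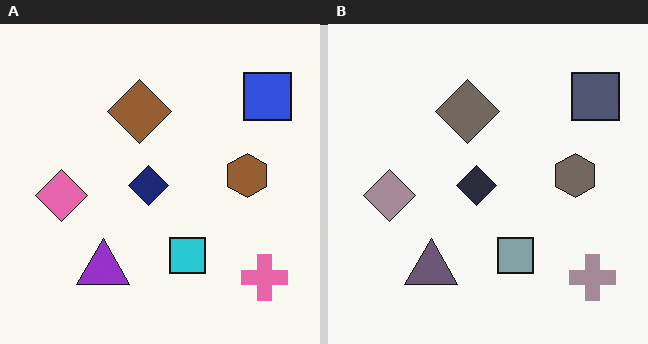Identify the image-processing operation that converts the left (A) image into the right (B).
The image was made much more muted (saturation change).

All colors are more muted and greyish — a global saturation change.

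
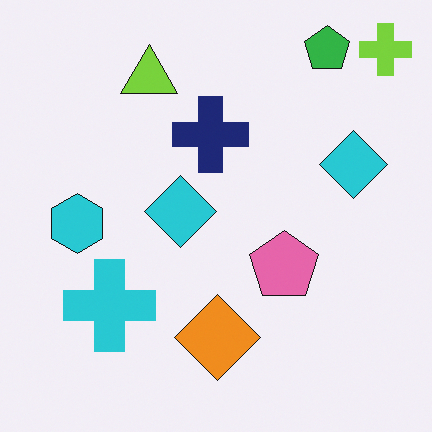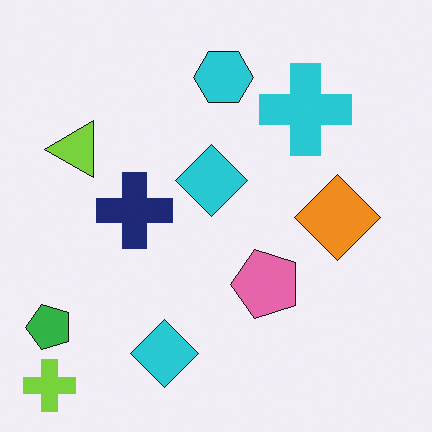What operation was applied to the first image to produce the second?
The transformation is: transposed (reflected across the top-left ↔ bottom-right diagonal).

Shapes have swapped their row and column positions — what was in the top-right is now in the bottom-left — a diagonal reflection.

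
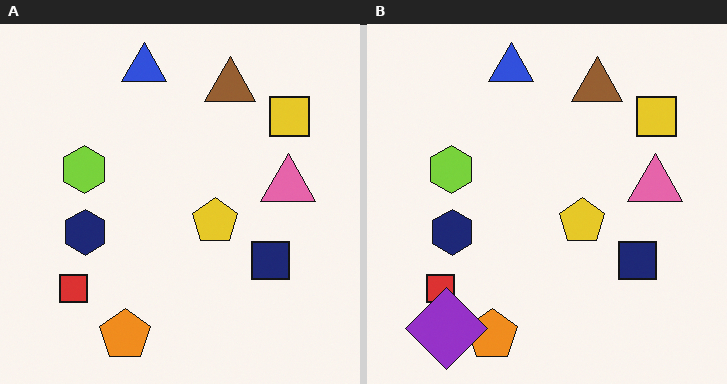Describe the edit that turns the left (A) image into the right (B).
This is the original image overlaid with an additional purple diamond.

A purple diamond appears in the right (B) image that is absent from the left (A).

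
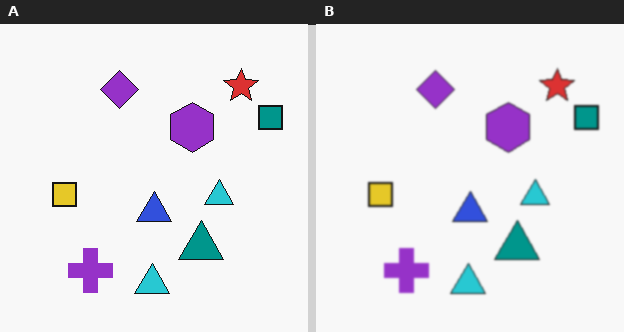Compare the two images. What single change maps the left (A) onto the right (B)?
Lightly blurred.

Shape edges and outlines are uniformly softened across the whole image.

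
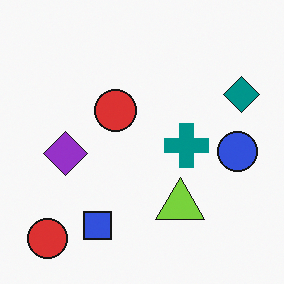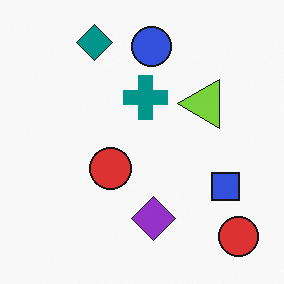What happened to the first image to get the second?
It was rotated 90° counter-clockwise.

The teal diamond sits in the top-right of the first image and the top-left of the second — consistent with a whole-image 90° counter-clockwise rotation.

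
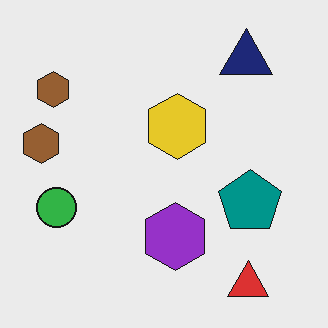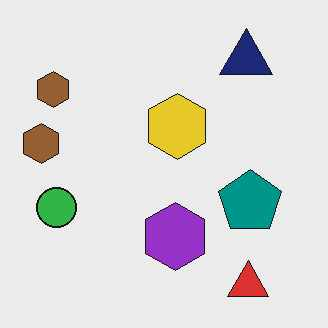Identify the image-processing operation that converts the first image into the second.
Given moderate JPEG compression.

Blocky 8×8 compression artifacts appear around shape edges and the flat background shows ringing — characteristic JPEG degradation.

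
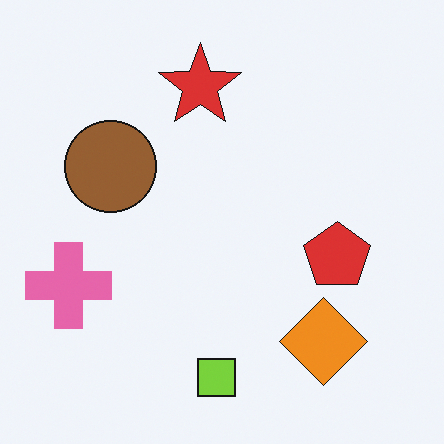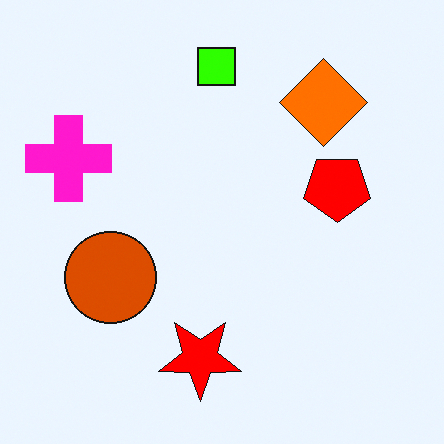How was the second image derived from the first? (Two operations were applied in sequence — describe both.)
It was flipped vertically (top ↔ bottom), then made much more vivid (saturation change).

The lime square is in the bottom of the first image and the top of the second — shapes on opposite sides of the horizontal midline have swapped in a mirror flip. All colors are more vivid — a global saturation change.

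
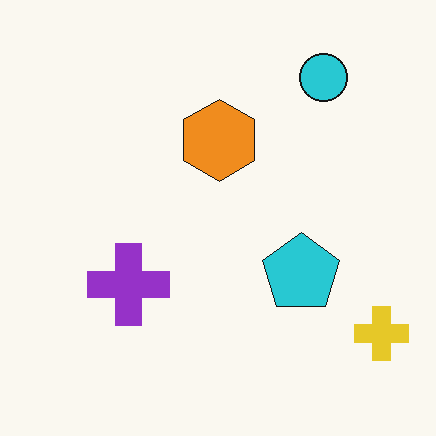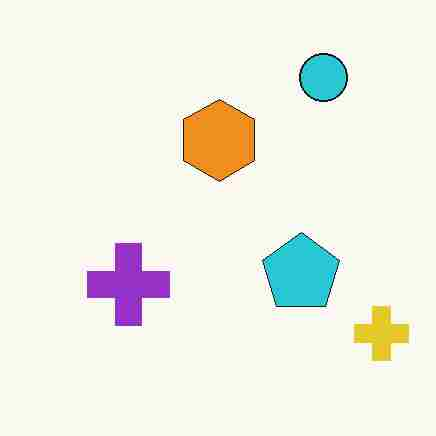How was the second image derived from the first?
The transformation is: degraded with heavy JPEG compression.

Blocky 8×8 compression artifacts appear around shape edges and the flat background shows ringing — characteristic JPEG degradation.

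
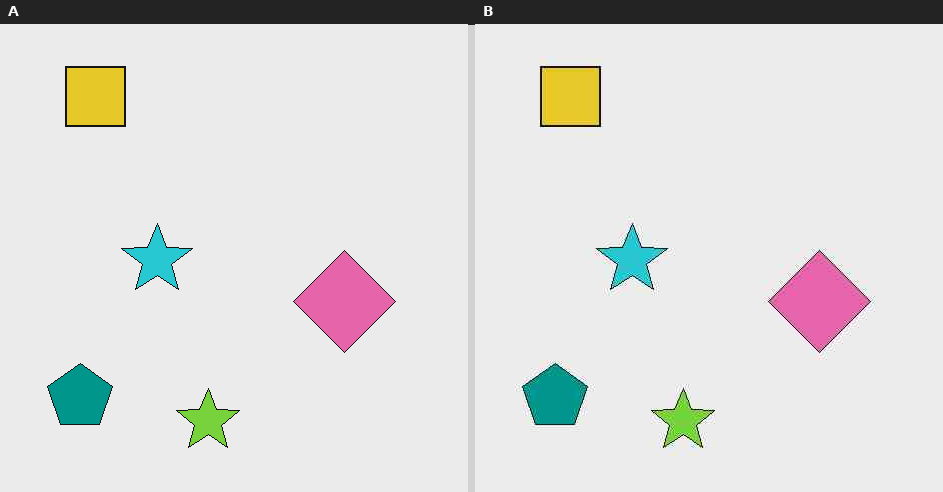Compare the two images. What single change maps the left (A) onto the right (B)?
The image was given moderate JPEG compression.

Blocky 8×8 compression artifacts appear around shape edges and the flat background shows ringing — characteristic JPEG degradation.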